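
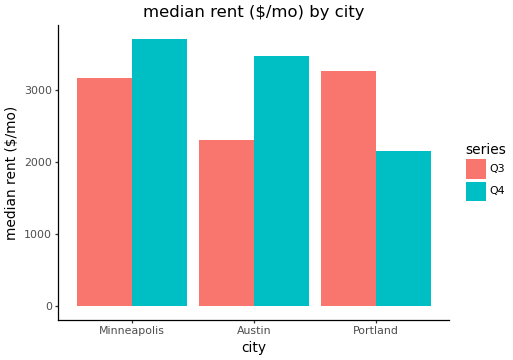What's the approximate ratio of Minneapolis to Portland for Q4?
≈ 1.75×

Minneapolis ≈ 3500, Portland ≈ 2000; 3500/2000 ≈ 1.75.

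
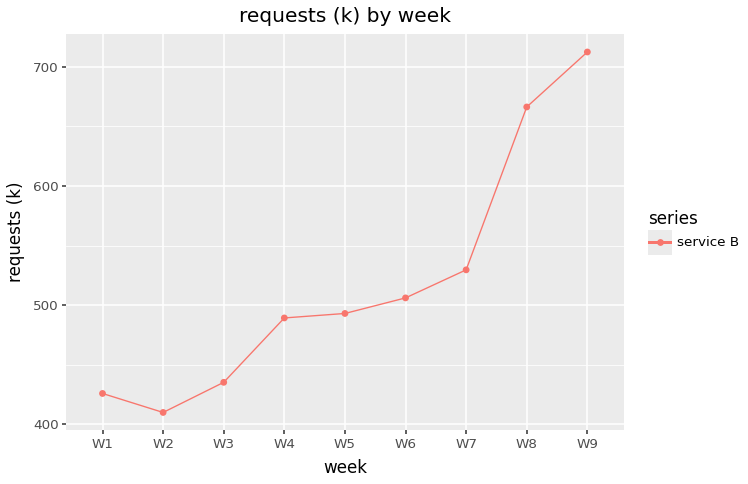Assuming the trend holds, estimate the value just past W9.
Last three: 550, 650, 700 → slope ≈ 75/step → next ≈ 775.

≈ 775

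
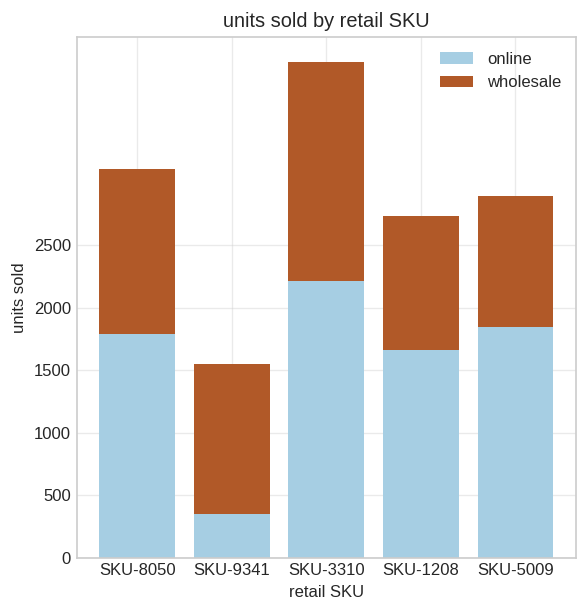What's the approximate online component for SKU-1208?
≈ 1500

online top ≈ 1500, bottom ≈ 0; segment ≈ 1500.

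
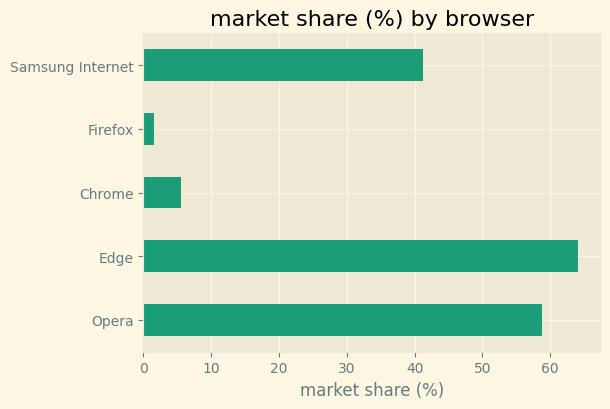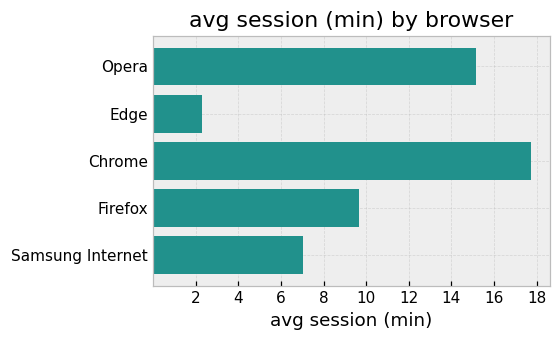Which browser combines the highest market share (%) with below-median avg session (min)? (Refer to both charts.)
Chart 2 median avg session (min) ≈ 10; below-median browsers: Edge, Samsung Internet. Among those, Edge has the highest market share (%) (≈ 60).

Edge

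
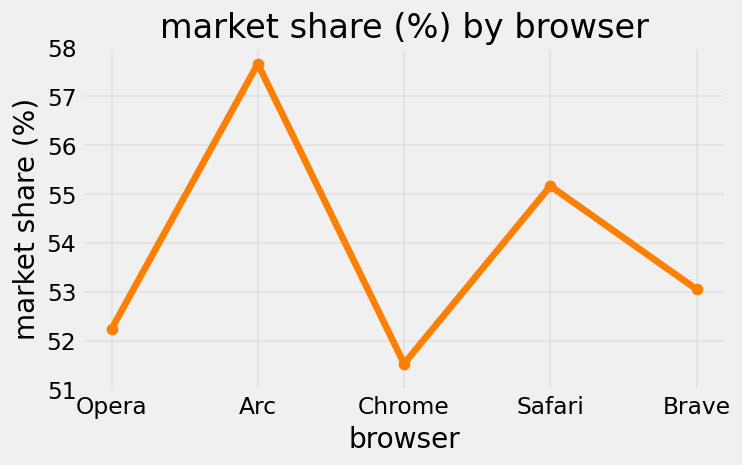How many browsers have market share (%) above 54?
Above 54: Arc, Safari.

2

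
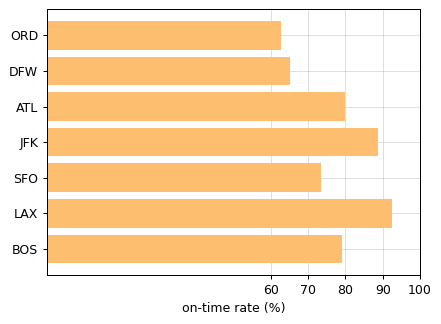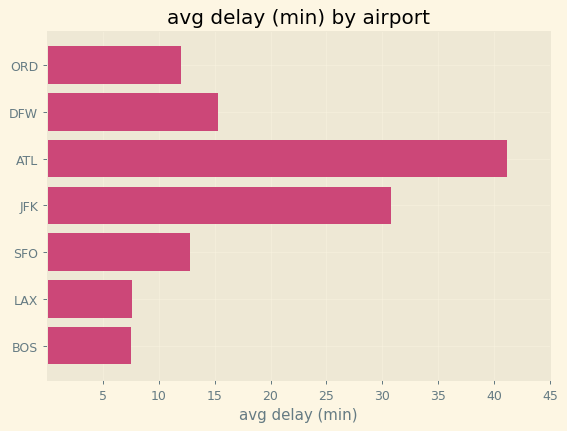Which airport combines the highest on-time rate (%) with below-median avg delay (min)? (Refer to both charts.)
Chart 2 median avg delay (min) ≈ 15; below-median airports: ORD, LAX, BOS. Among those, LAX has the highest on-time rate (%) (≈ 90).

LAX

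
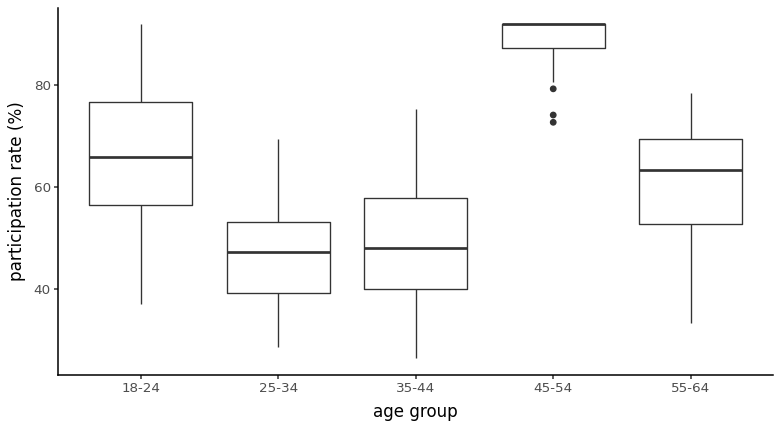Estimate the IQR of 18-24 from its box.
≈ 20

Q3 ≈ 75, Q1 ≈ 55; IQR ≈ 20.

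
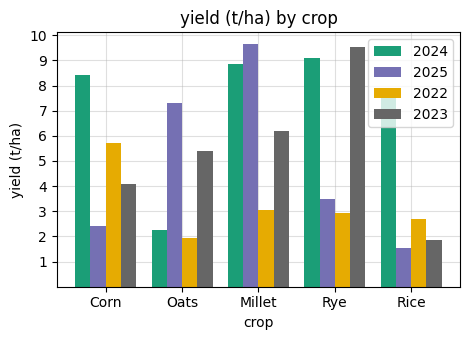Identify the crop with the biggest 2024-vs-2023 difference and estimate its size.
Rice: 2024 ≈ 8, 2023 ≈ 2 → gap ≈ 6. Next-largest (Corn) is only ≈ 4.

Rice, ≈ 6 t/ha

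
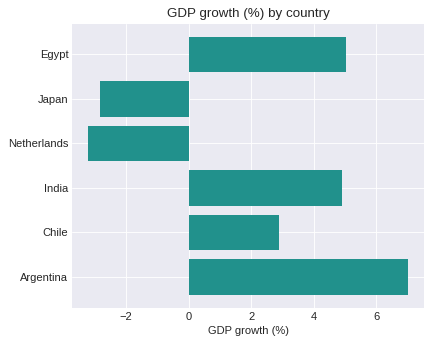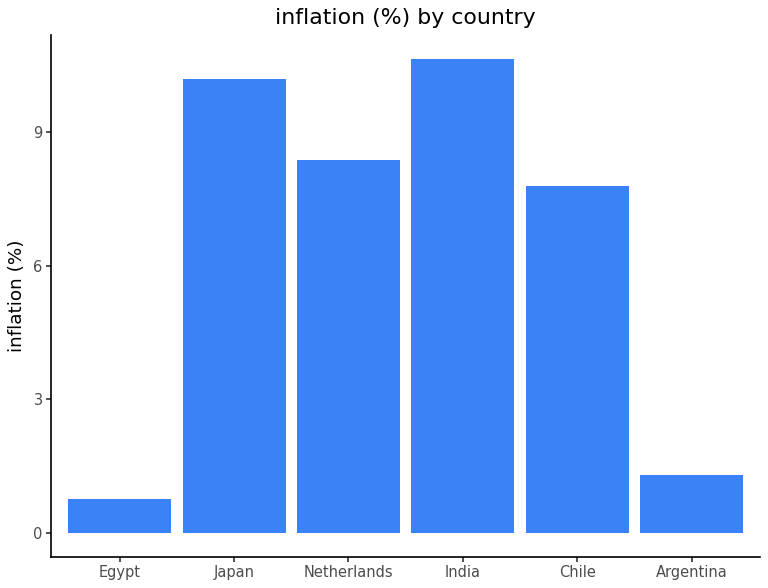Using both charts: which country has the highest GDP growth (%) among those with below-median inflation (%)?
Argentina

Chart 2 median inflation (%) ≈ 8; below-median countries: Egypt, Chile, Argentina. Among those, Argentina has the highest GDP growth (%) (≈ 7).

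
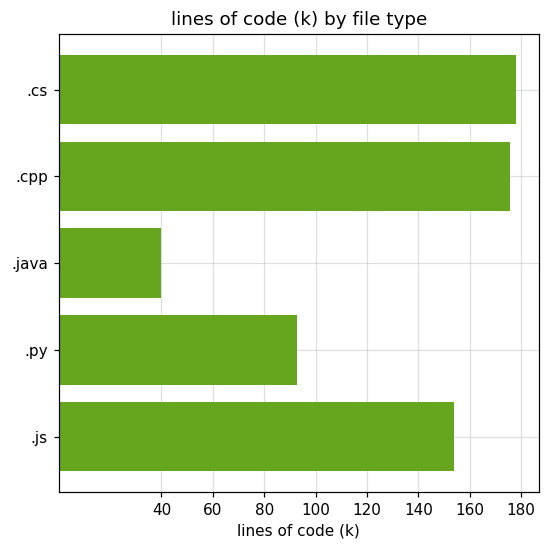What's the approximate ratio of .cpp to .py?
≈ 1.8×

.cpp ≈ 180, .py ≈ 100; 180/100 ≈ 1.8.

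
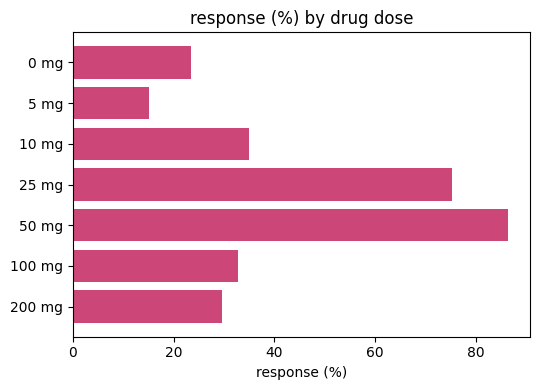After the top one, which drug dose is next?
25 mg

Top 3: 50 mg ≈ 90, 25 mg ≈ 80, 10 mg ≈ 30.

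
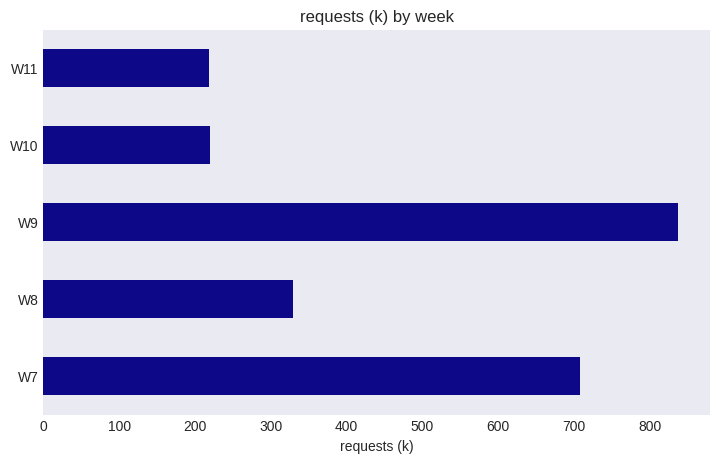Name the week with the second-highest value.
Top 3: W9 ≈ 800, W7 ≈ 700, W8 ≈ 300.

W7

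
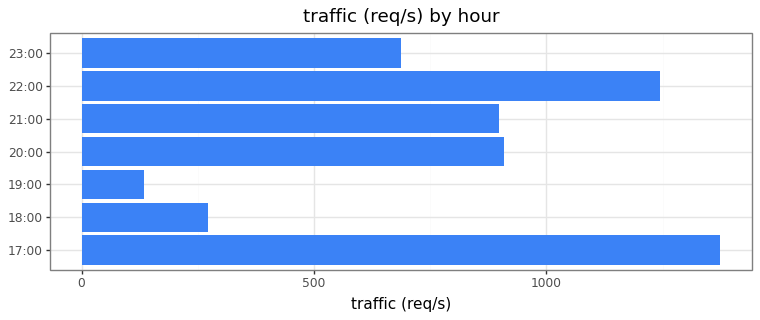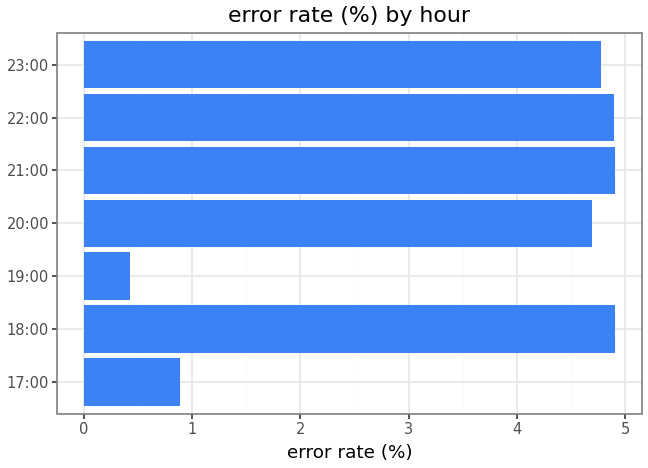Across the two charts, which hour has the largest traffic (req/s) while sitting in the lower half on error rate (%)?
17:00

Chart 2 median error rate (%) ≈ 5; below-median hours: 17:00, 19:00, 20:00. Among those, 17:00 has the highest traffic (req/s) (≈ 1400).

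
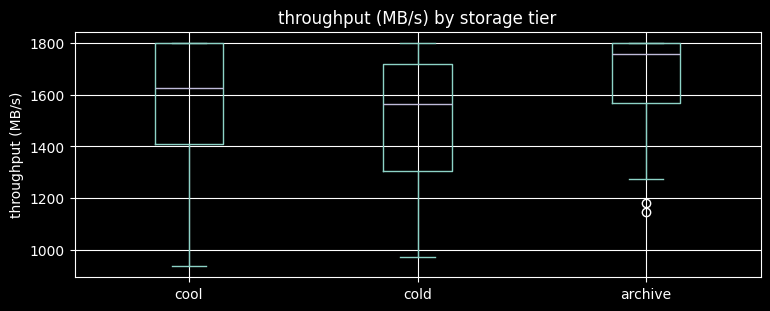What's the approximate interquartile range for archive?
≈ 240

Q3 ≈ 1800, Q1 ≈ 1560; IQR ≈ 240.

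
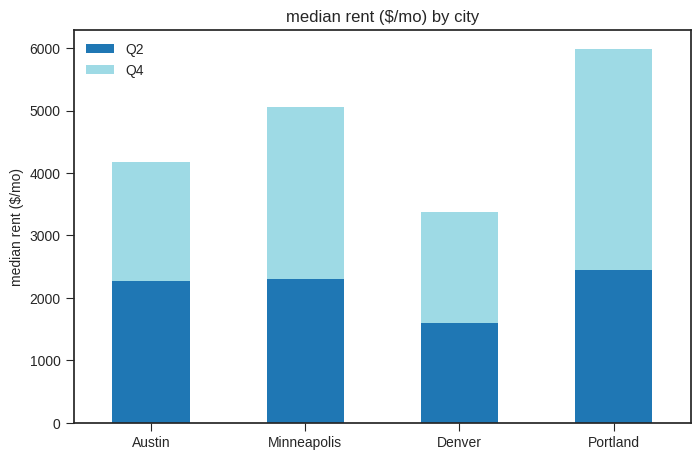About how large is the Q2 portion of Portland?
Q2 top ≈ 2500, bottom ≈ 0; segment ≈ 2500.

≈ 2500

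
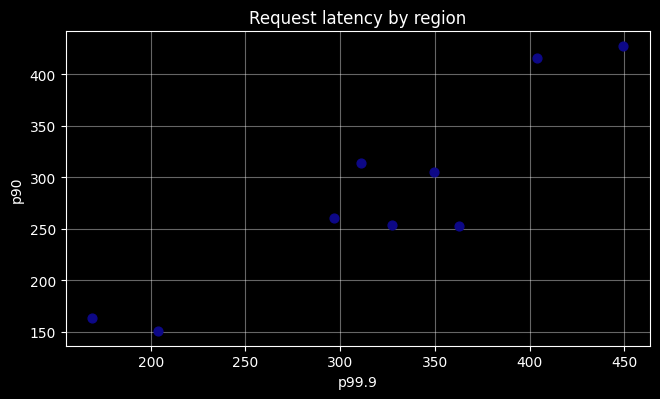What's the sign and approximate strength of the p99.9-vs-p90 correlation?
positive, strong

Points are positively correlated; strong (|r| ≈ 0.9).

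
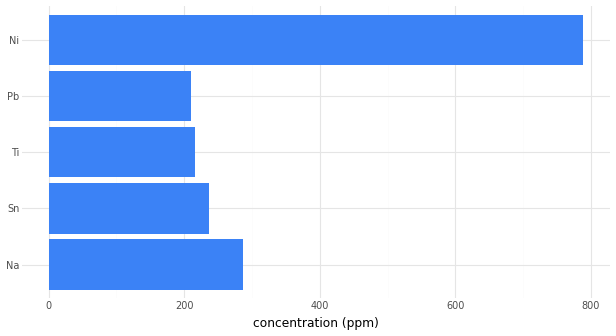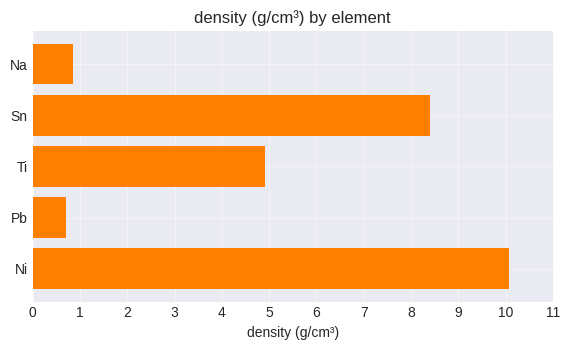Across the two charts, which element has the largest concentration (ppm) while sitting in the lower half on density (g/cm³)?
Na

Chart 2 median density (g/cm³) ≈ 5; below-median elements: Na, Pb. Among those, Na has the highest concentration (ppm) (≈ 300).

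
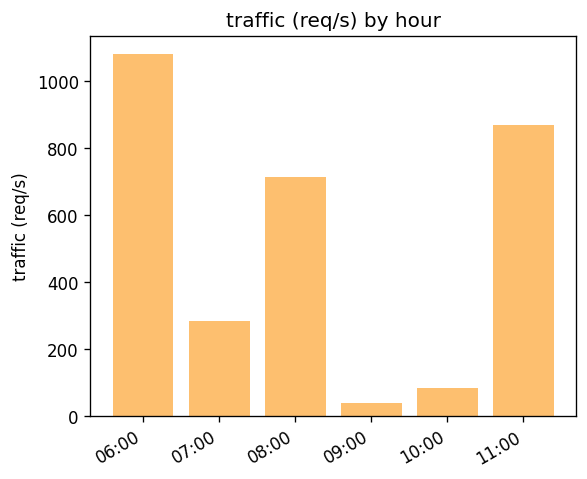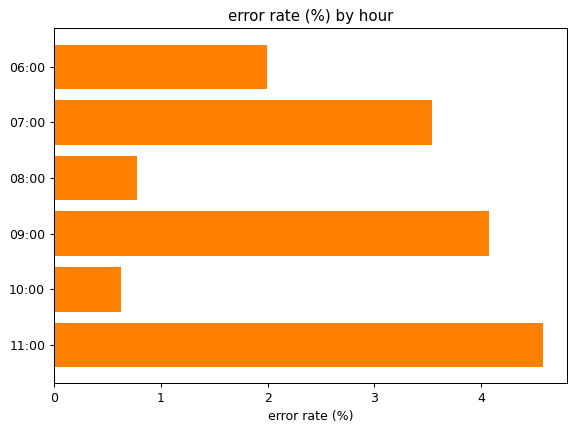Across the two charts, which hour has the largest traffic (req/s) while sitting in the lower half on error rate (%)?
06:00

Chart 2 median error rate (%) ≈ 3; below-median hours: 06:00, 08:00, 10:00. Among those, 06:00 has the highest traffic (req/s) (≈ 1100).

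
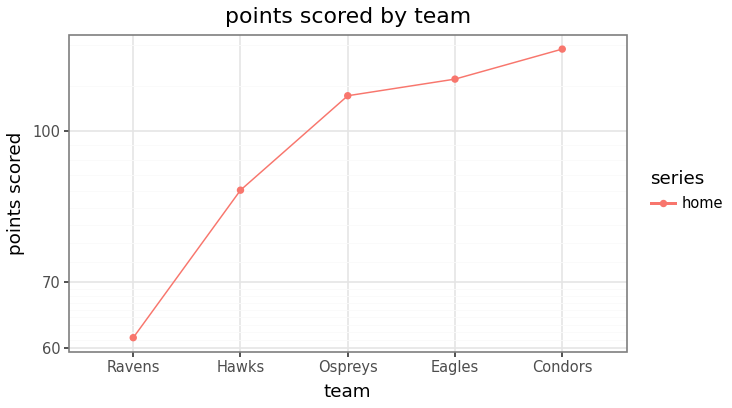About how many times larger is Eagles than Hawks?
Eagles ≈ 115, Hawks ≈ 85; 115/85 ≈ 1.35.

≈ 1.35×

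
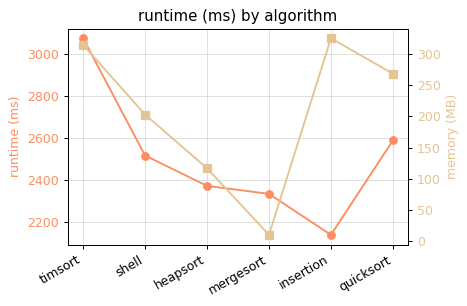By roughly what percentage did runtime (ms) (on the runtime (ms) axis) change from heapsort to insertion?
≈ -12.5%

heapsort ≈ 2400, insertion ≈ 2100; (2100 − 2400) / 2400 ≈ -12.5%.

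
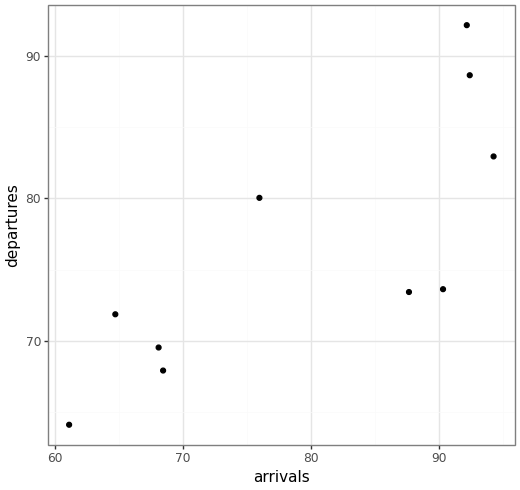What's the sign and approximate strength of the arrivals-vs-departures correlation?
Points are positively correlated; strong (|r| ≈ 0.8).

positive, strong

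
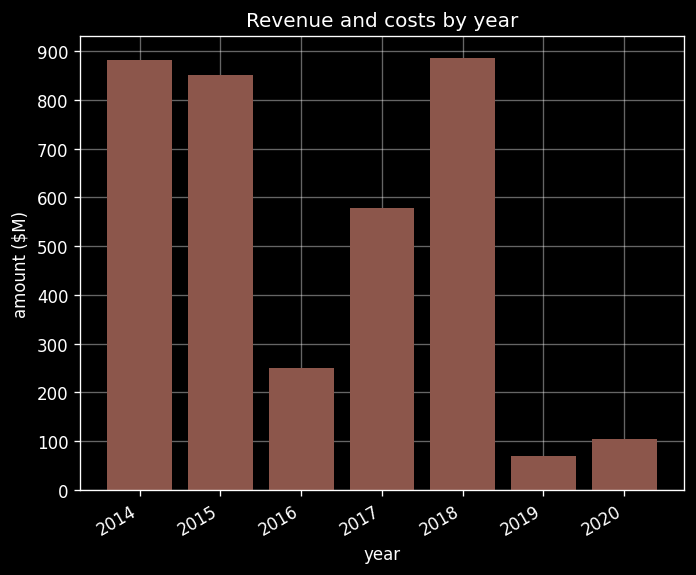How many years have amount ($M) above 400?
4

Above 400: 2014, 2015, 2017, 2018.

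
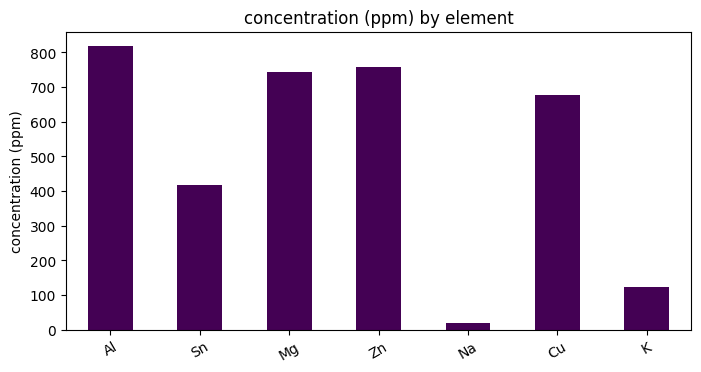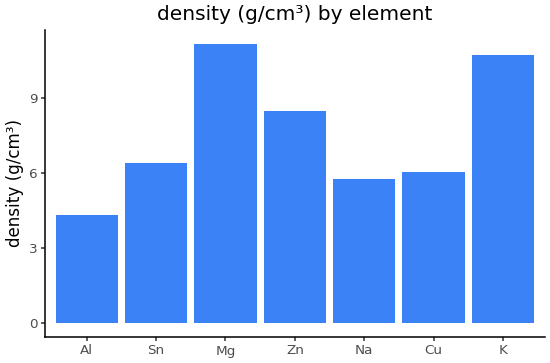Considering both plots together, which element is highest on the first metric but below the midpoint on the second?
Al

Chart 2 median density (g/cm³) ≈ 6; below-median elements: Al, Na, Cu. Among those, Al has the highest concentration (ppm) (≈ 800).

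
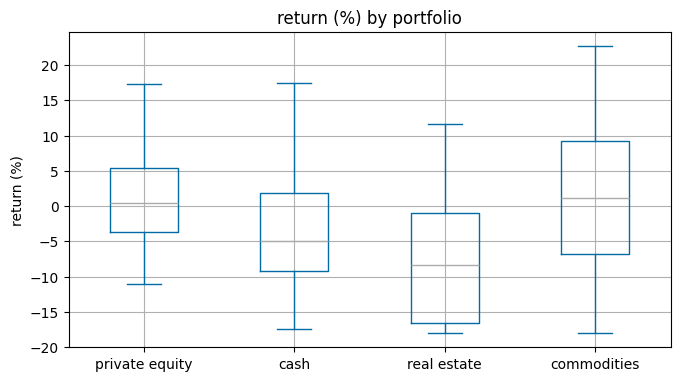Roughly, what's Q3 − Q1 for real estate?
≈ 16

Q3 ≈ -1, Q1 ≈ -17; IQR ≈ 16.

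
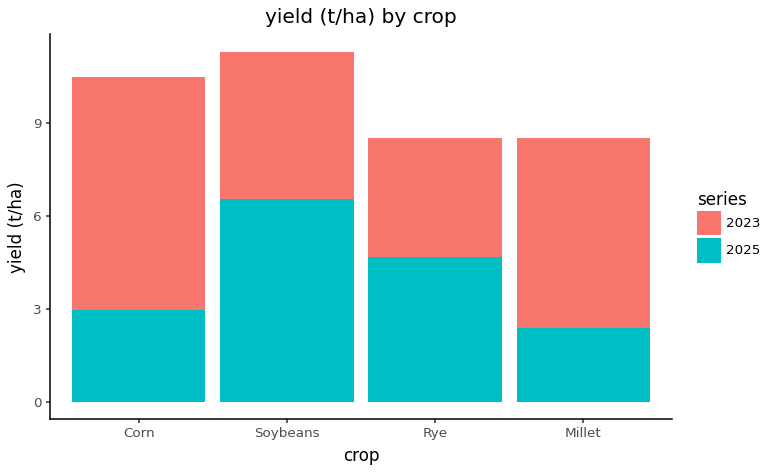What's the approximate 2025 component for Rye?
2025 top ≈ 5, bottom ≈ 0; segment ≈ 5.

≈ 5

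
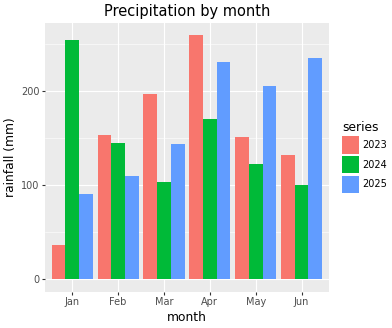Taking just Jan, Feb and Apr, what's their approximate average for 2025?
(100 + 100 + 225) / 3 ≈ 142.

≈ 142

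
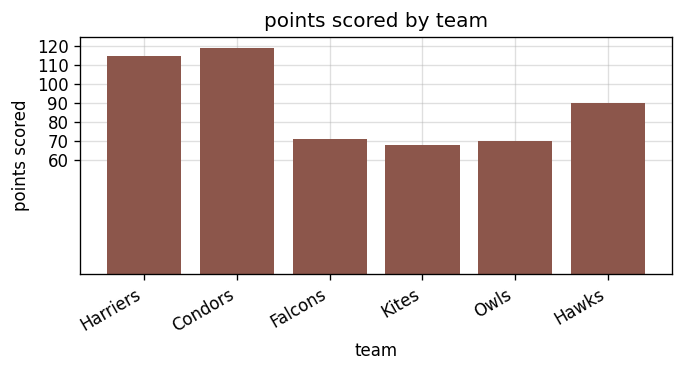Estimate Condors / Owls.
Condors ≈ 120, Owls ≈ 70; 120/70 ≈ 1.71.

≈ 1.71×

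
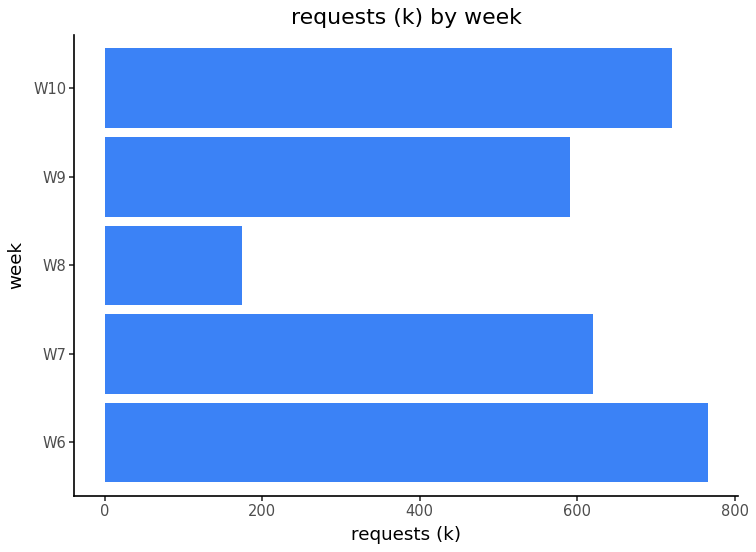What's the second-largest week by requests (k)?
Top 3: W6 ≈ 800, W10 ≈ 700, W7 ≈ 600.

W10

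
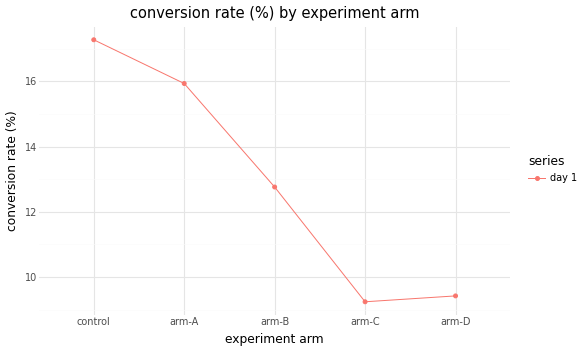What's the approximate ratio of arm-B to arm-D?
arm-B ≈ 13, arm-D ≈ 9; 13/9 ≈ 1.44.

≈ 1.44×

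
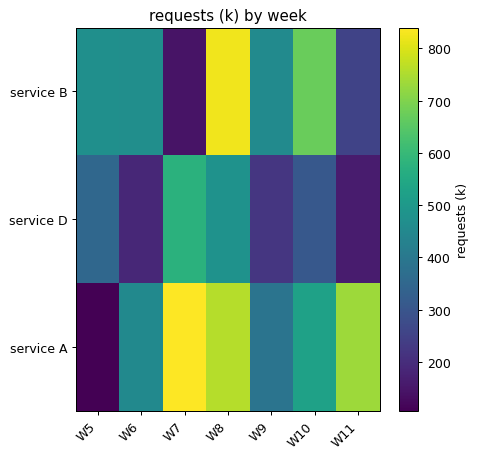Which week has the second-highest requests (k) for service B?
W10

Top 3 for service B: W8 ≈ 800, W10 ≈ 700, W5 ≈ 500.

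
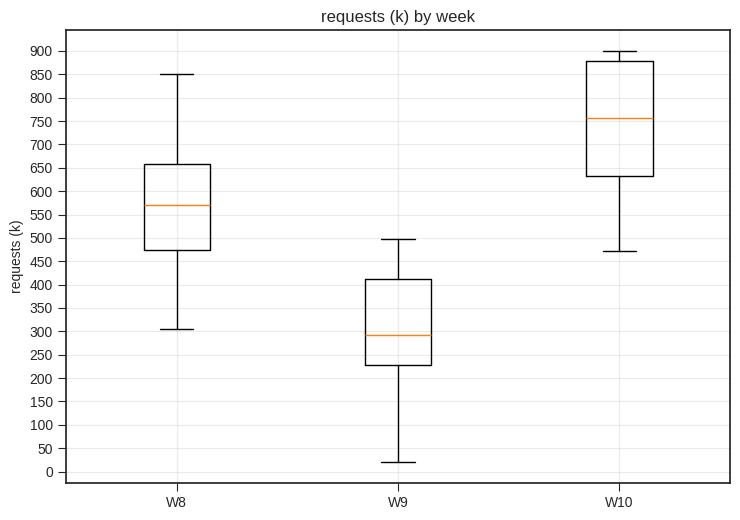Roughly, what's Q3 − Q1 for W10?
Q3 ≈ 900, Q1 ≈ 650; IQR ≈ 250.

≈ 250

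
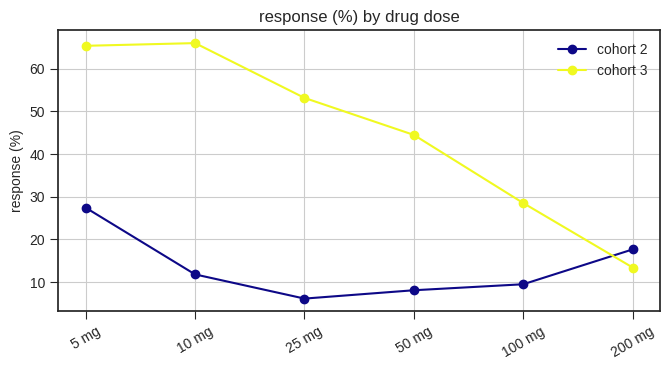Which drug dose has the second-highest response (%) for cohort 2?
Top 3 for cohort 2: 5 mg ≈ 25, 200 mg ≈ 20, 10 mg ≈ 10.

200 mg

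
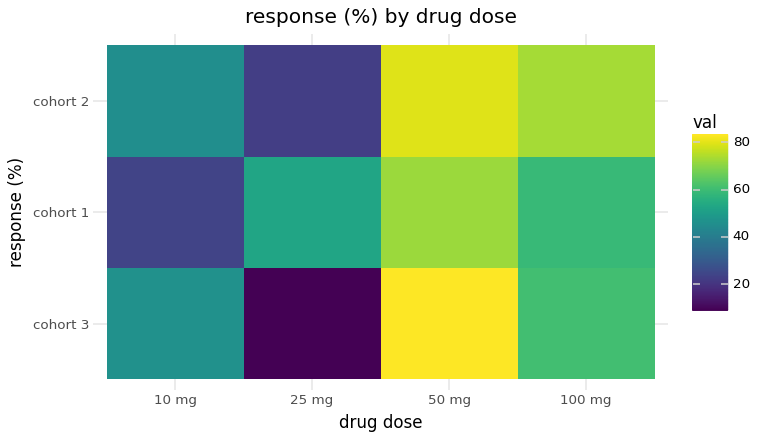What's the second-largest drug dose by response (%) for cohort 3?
100 mg

Top 3 for cohort 3: 50 mg ≈ 80, 100 mg ≈ 60, 10 mg ≈ 50.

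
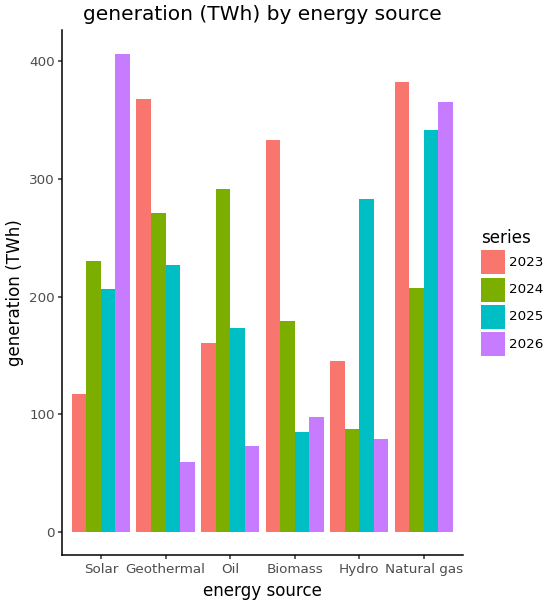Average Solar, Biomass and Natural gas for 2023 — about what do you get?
≈ 283

(100 + 350 + 400) / 3 ≈ 283.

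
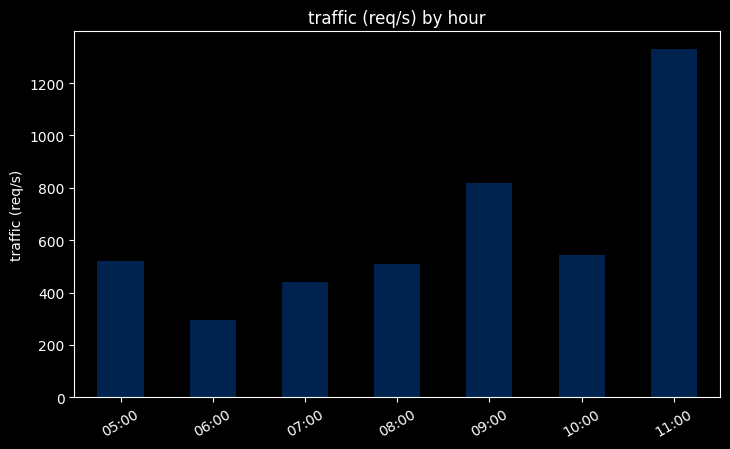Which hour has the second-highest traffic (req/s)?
09:00

Top 3: 11:00 ≈ 1400, 09:00 ≈ 800, 10:00 ≈ 600.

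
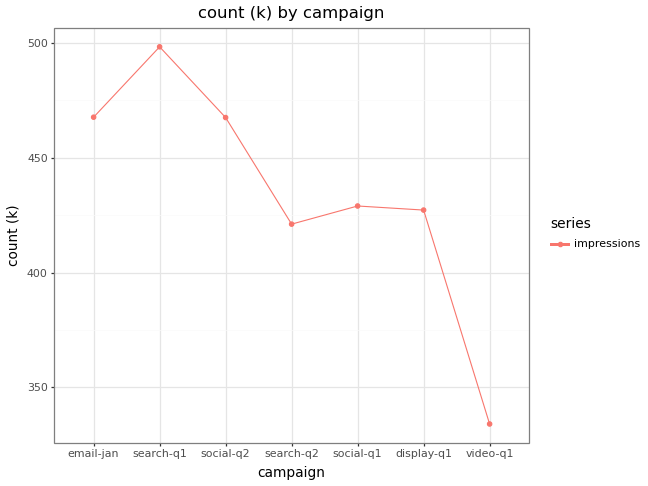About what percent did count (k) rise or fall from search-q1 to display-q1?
search-q1 ≈ 500, display-q1 ≈ 420; (420 − 500) / 500 ≈ -16%.

≈ -16%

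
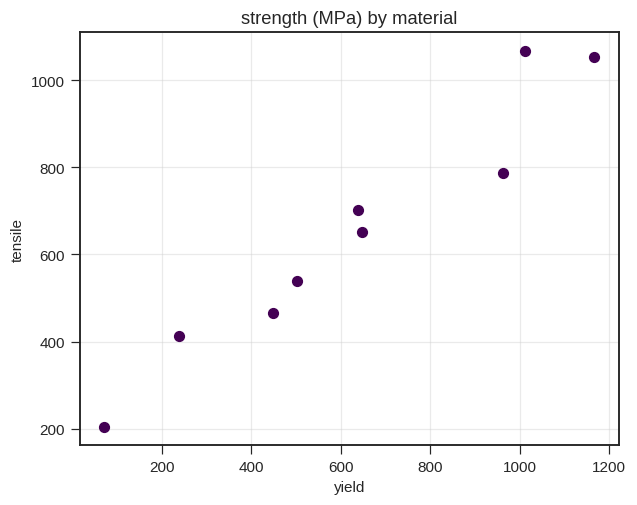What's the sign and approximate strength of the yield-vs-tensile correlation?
positive, strong

Points are positively correlated; strong (|r| ≈ 1.0).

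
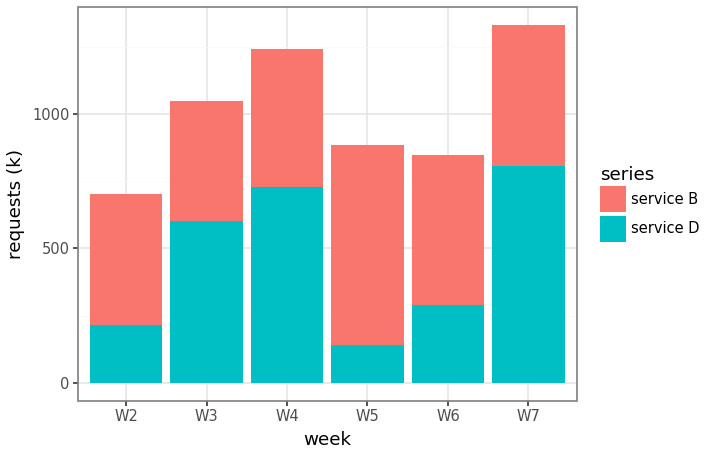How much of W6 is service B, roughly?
≈ 600

service B top ≈ 800, bottom ≈ 200; segment ≈ 600.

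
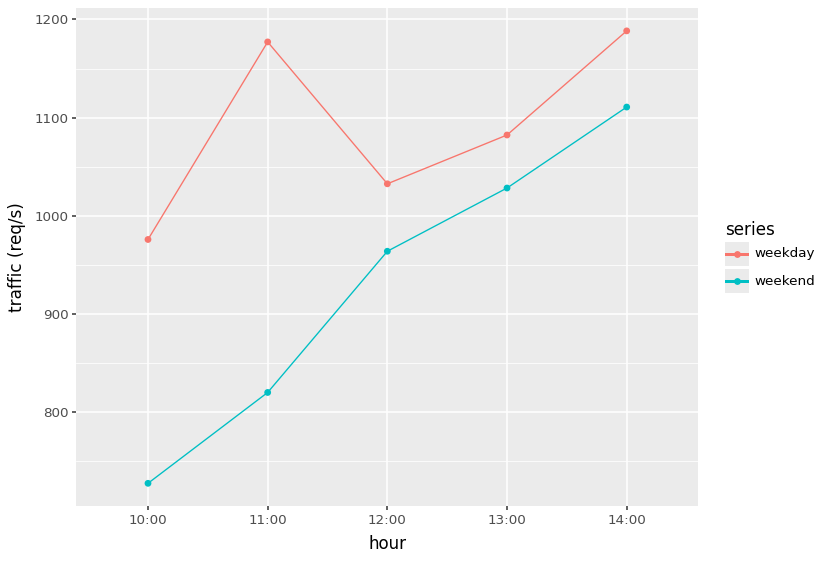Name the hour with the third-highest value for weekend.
Top 4 for weekend: 14:00 ≈ 1100, 13:00 ≈ 1050, 12:00 ≈ 950, 11:00 ≈ 800.

12:00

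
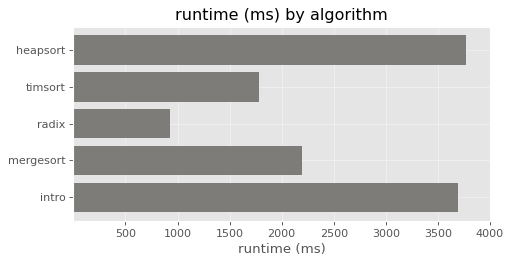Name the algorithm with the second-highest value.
Top 3: heapsort ≈ 4000, intro ≈ 3500, mergesort ≈ 2000.

intro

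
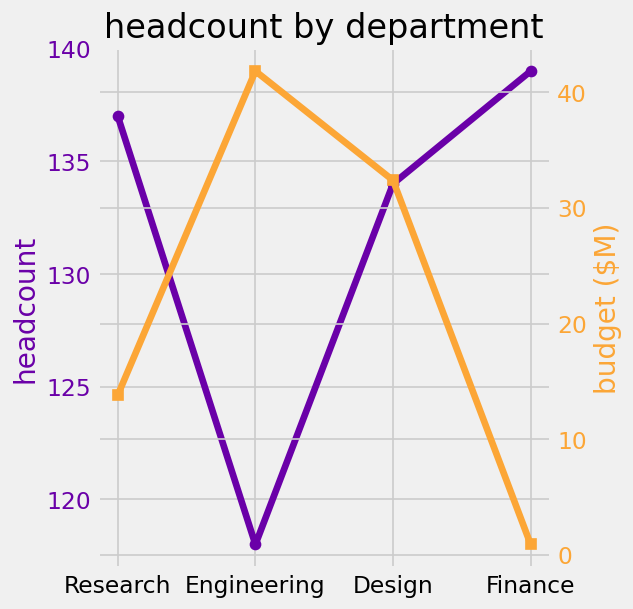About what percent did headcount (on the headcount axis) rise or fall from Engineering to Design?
≈ +13.6%

Engineering ≈ 118, Design ≈ 134; (134 − 118) / 118 ≈ +13.6%.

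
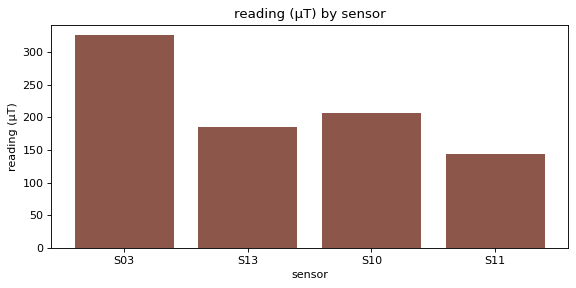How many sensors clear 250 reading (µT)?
Above 250: S03.

1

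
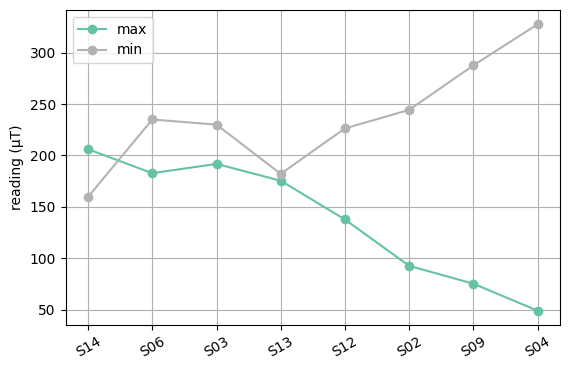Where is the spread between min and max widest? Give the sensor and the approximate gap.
S04: min ≈ 325, max ≈ 50 → gap ≈ 275. Next-largest (S09) is only ≈ 225.

S04, ≈ 275 µT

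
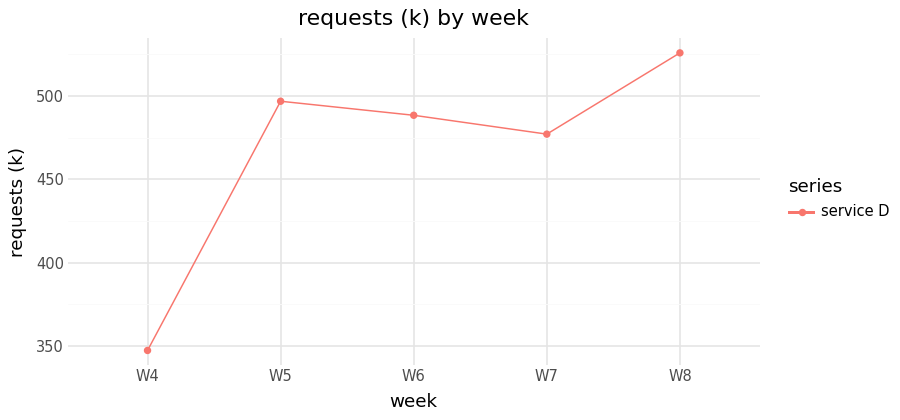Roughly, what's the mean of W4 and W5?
≈ 420

(340 + 500) / 2 ≈ 420.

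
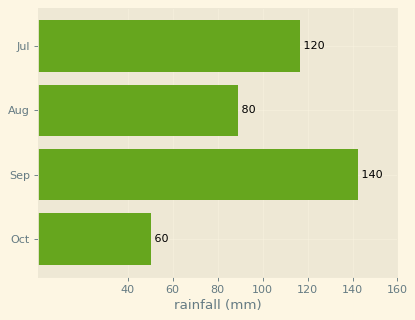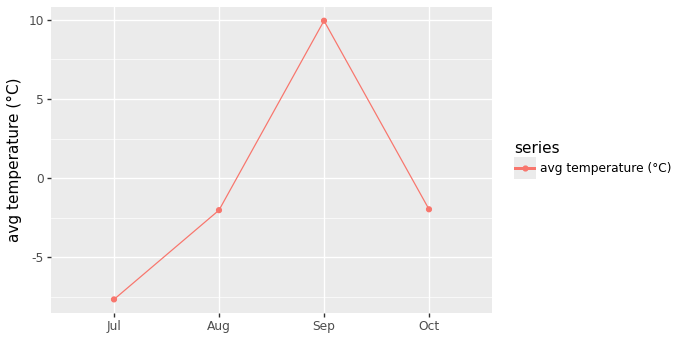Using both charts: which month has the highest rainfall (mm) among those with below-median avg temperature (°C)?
Jul

Chart 2 median avg temperature (°C) ≈ -2; below-median months: Jul, Aug. Among those, Jul has the highest rainfall (mm) (≈ 120).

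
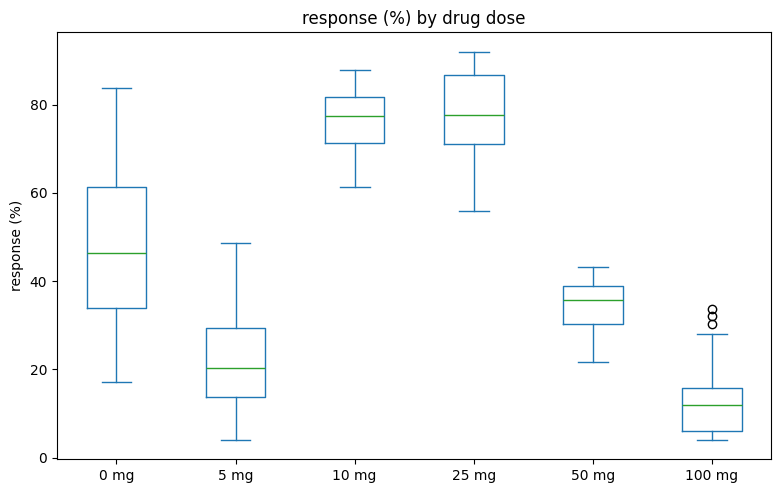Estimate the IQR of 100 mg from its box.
Q3 ≈ 20, Q1 ≈ 10; IQR ≈ 10.

≈ 10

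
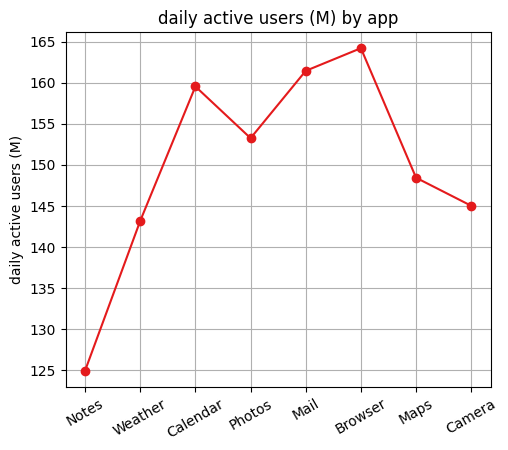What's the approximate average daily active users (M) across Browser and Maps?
(165 + 150) / 2 ≈ 158.

≈ 158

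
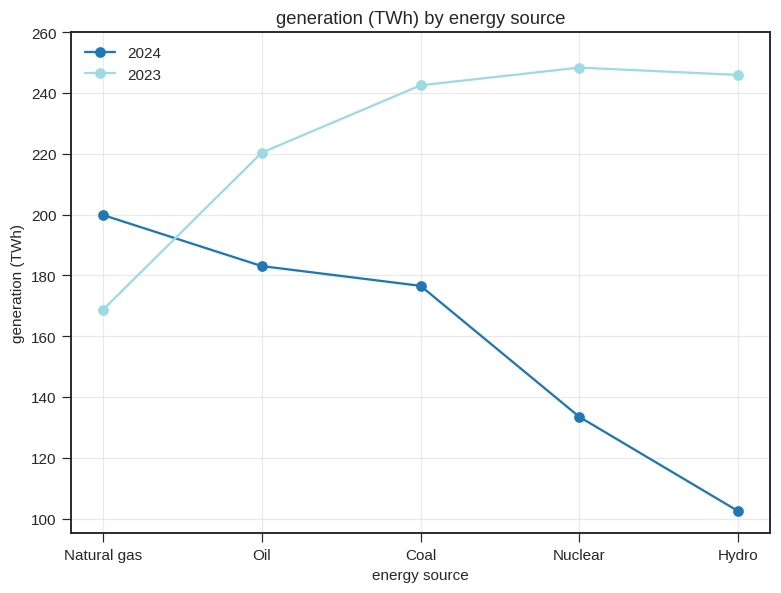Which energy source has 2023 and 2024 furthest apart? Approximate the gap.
Hydro: 2023 ≈ 240, 2024 ≈ 100 → gap ≈ 140. Next-largest (Nuclear) is only ≈ 100.

Hydro, ≈ 140 TWh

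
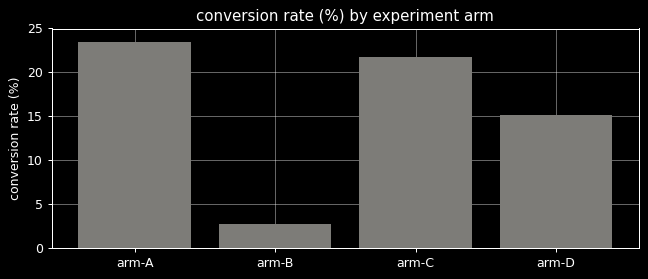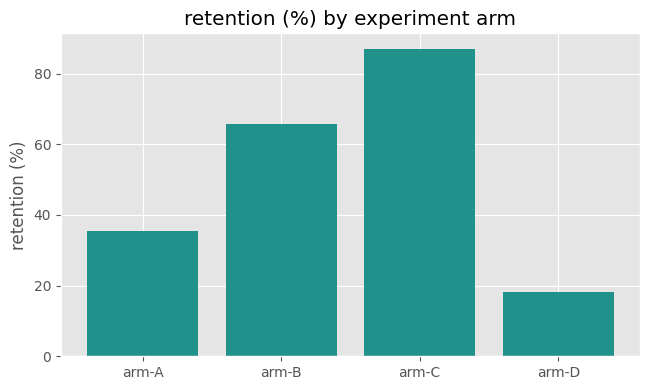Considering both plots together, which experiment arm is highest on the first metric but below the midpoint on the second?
Chart 2 median retention (%) ≈ 50; below-median experiment arms: arm-A, arm-D. Among those, arm-A has the highest conversion rate (%) (≈ 25).

arm-A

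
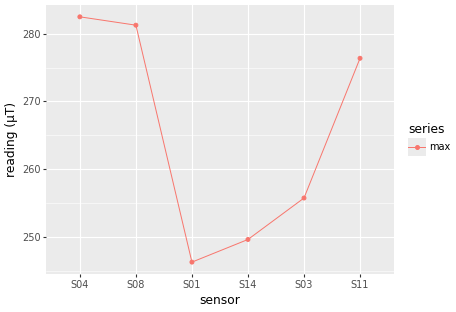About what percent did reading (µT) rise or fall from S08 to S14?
≈ -10.7%

S08 ≈ 280, S14 ≈ 250; (250 − 280) / 280 ≈ -10.7%.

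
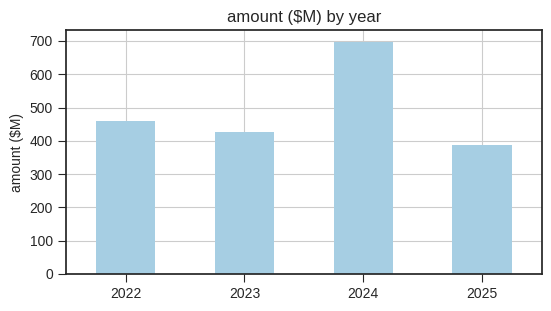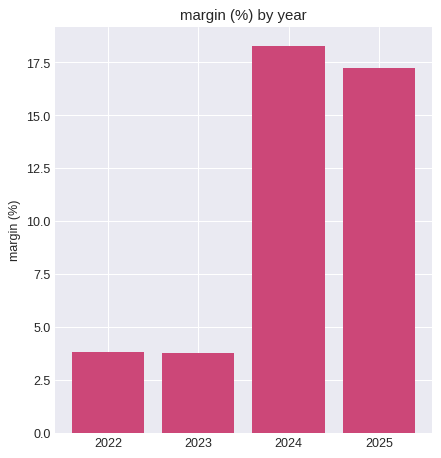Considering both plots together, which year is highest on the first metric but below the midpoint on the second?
2022

Chart 2 median margin (%) ≈ 10; below-median years: 2022, 2023. Among those, 2022 has the highest amount ($M) (≈ 500).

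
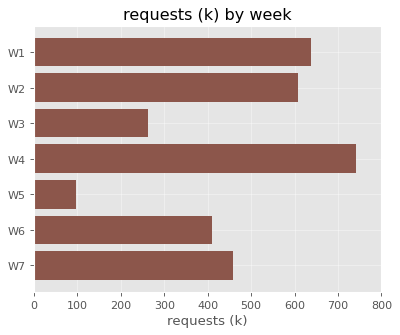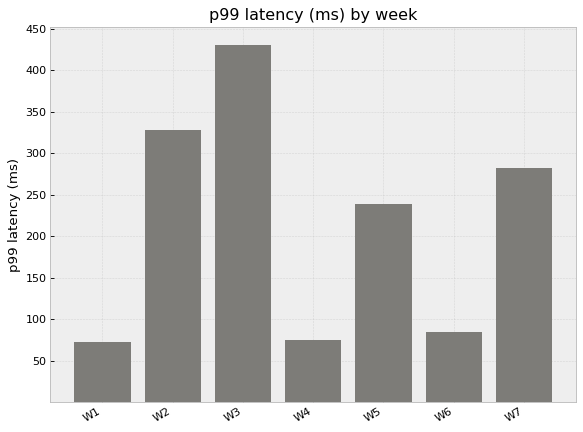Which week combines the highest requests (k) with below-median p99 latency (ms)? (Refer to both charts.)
Chart 2 median p99 latency (ms) ≈ 250; below-median weeks: W1, W4, W6. Among those, W4 has the highest requests (k) (≈ 700).

W4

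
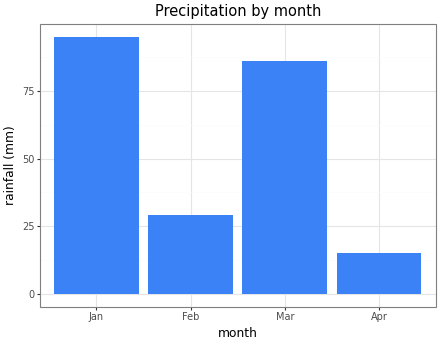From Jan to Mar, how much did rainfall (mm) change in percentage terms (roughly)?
≈ -10%

Jan ≈ 100, Mar ≈ 90; (90 − 100) / 100 ≈ -10%.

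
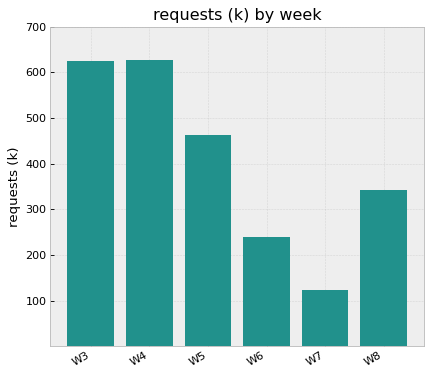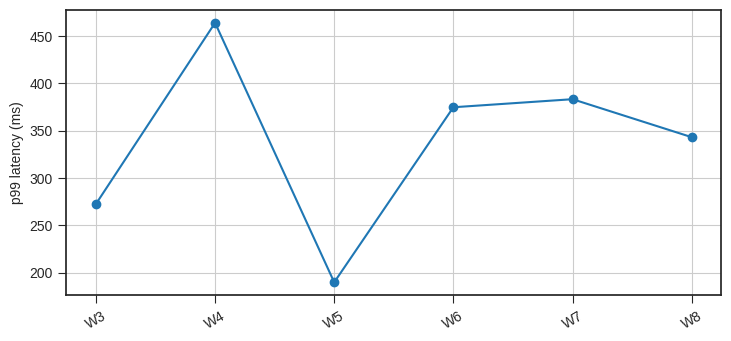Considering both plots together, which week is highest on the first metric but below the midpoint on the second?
Chart 2 median p99 latency (ms) ≈ 350; below-median weeks: W3, W5, W8. Among those, W3 has the highest requests (k) (≈ 600).

W3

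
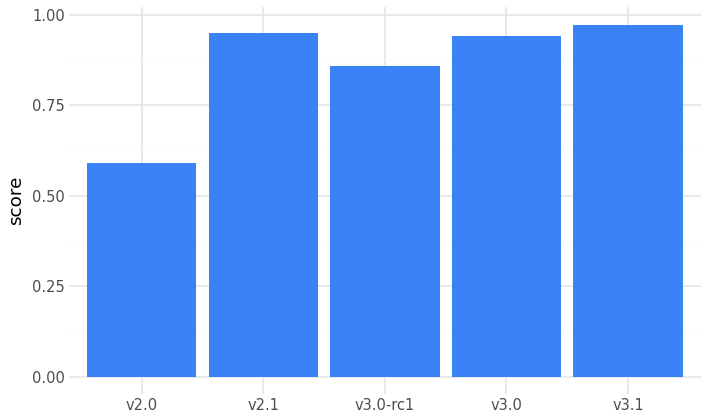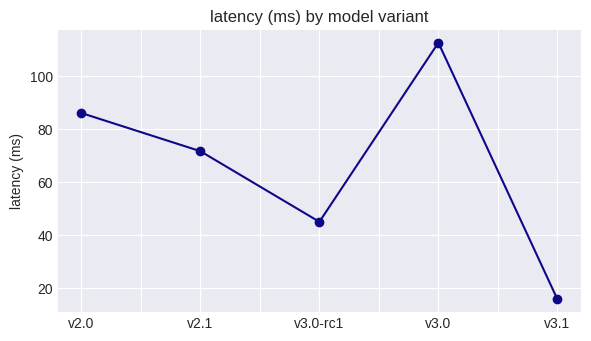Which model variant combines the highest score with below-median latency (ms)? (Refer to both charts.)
Chart 2 median latency (ms) ≈ 80; below-median model variants: v3.0-rc1, v3.1. Among those, v3.1 has the highest score (≈ 1).

v3.1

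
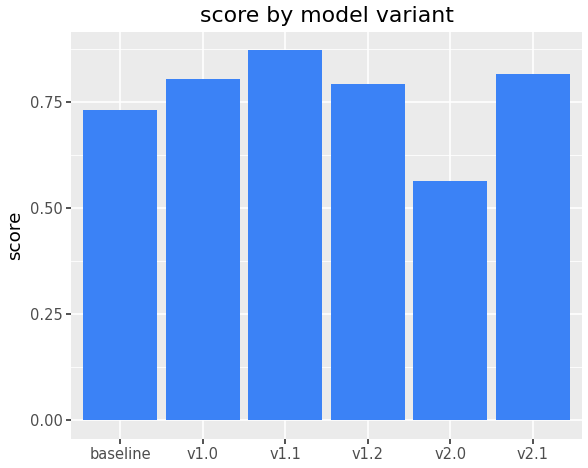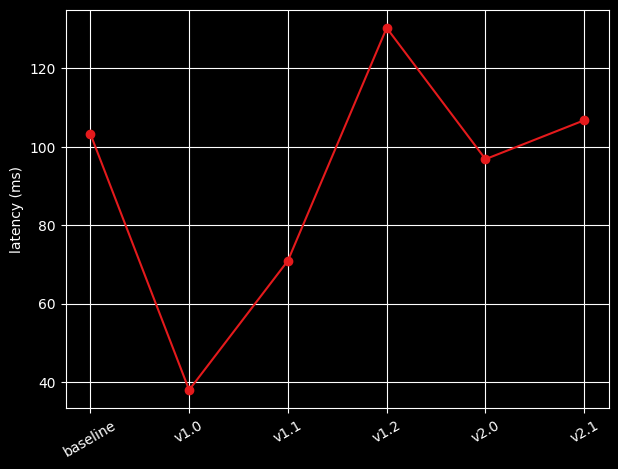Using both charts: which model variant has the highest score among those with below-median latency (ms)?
Chart 2 median latency (ms) ≈ 100; below-median model variants: v1.0, v1.1, v2.0. Among those, v1.1 has the highest score (≈ 0.9).

v1.1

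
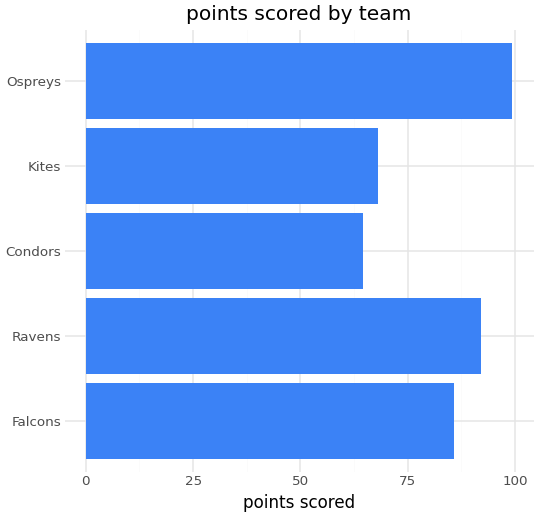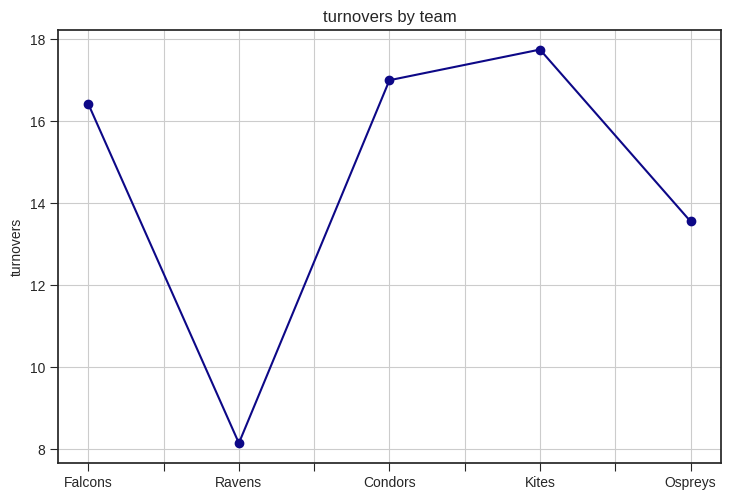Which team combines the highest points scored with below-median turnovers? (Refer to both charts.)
Chart 2 median turnovers ≈ 16; below-median teams: Ravens, Ospreys. Among those, Ospreys has the highest points scored (≈ 100).

Ospreys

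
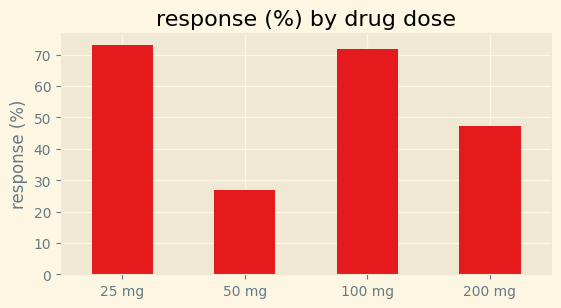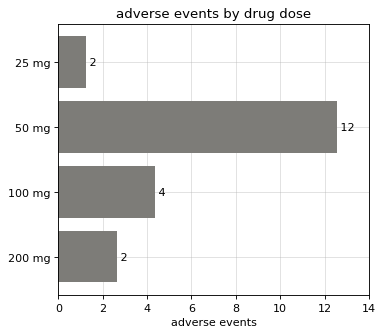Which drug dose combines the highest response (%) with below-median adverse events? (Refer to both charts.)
Chart 2 median adverse events ≈ 4; below-median drug doses: 25 mg, 200 mg. Among those, 25 mg has the highest response (%) (≈ 70).

25 mg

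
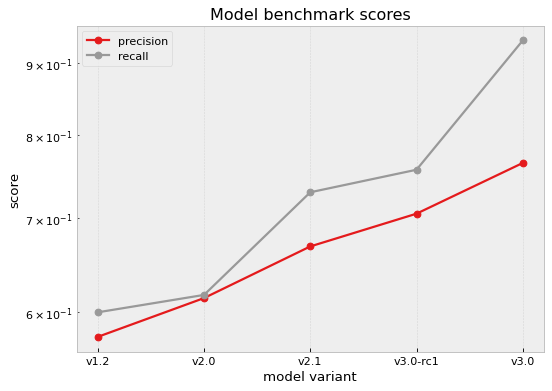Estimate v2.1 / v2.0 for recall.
v2.1 ≈ 0.75, v2.0 ≈ 0.60; 0.75/0.60 ≈ 1.25.

≈ 1.25×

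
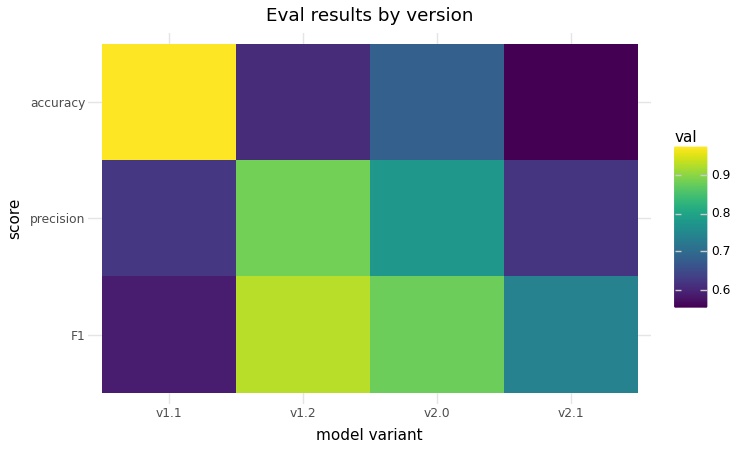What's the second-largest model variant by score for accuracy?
Top 3 for accuracy: v1.1 ≈ 0.95, v2.0 ≈ 0.70, v1.2 ≈ 0.60.

v2.0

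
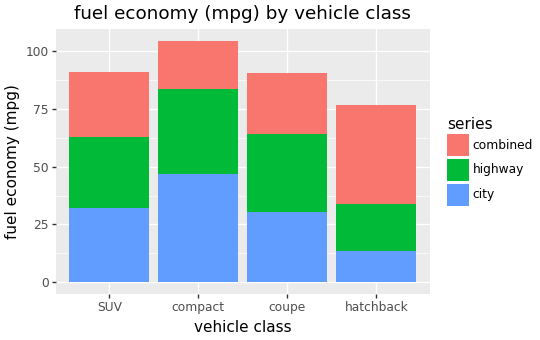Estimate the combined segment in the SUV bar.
combined top ≈ 90, bottom ≈ 60; segment ≈ 30.

≈ 30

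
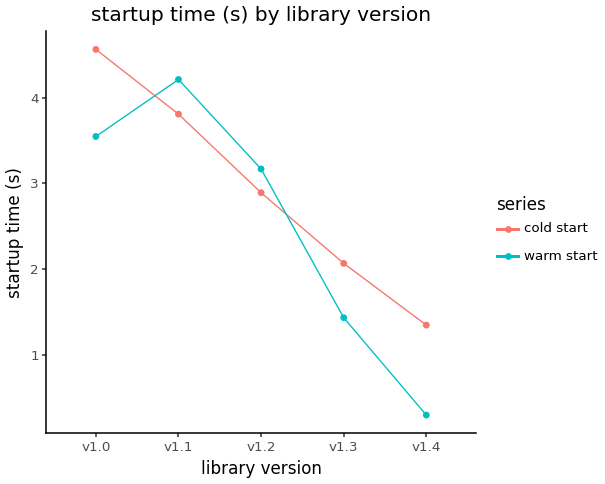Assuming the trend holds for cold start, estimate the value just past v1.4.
≈ 0.75

Last three: 3.0, 2.0, 1.5 → slope ≈ -0.75/step → next ≈ 0.75.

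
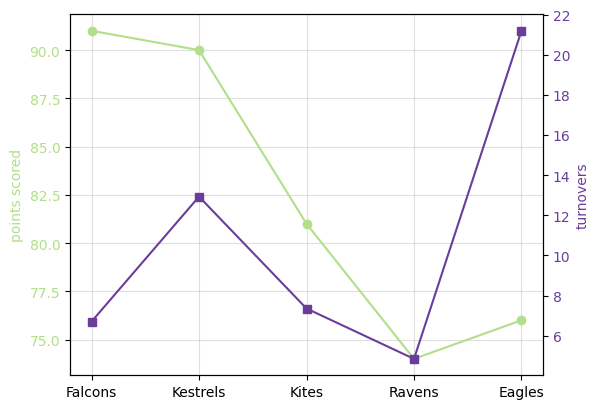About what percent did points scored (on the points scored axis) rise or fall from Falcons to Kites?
≈ -13%

Falcons ≈ 92, Kites ≈ 80; (80 − 92) / 92 ≈ -13%.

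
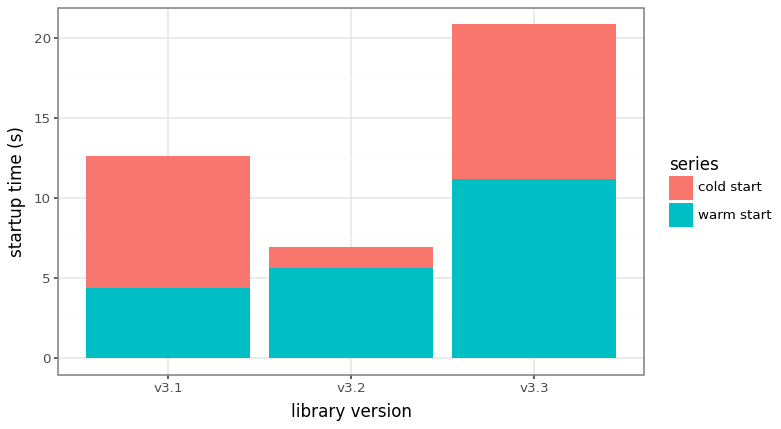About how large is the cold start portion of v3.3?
≈ 8

cold start top ≈ 20, bottom ≈ 12; segment ≈ 8.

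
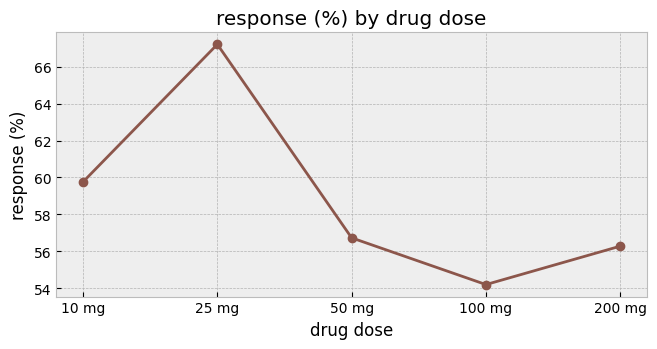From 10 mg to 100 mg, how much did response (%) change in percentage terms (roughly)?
10 mg ≈ 60, 100 mg ≈ 54; (54 − 60) / 60 ≈ -10%.

≈ -10%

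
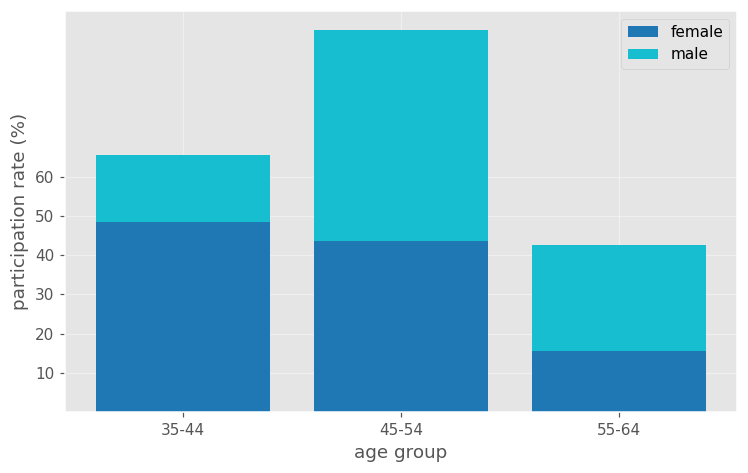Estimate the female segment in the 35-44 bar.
female top ≈ 50, bottom ≈ 0; segment ≈ 50.

≈ 50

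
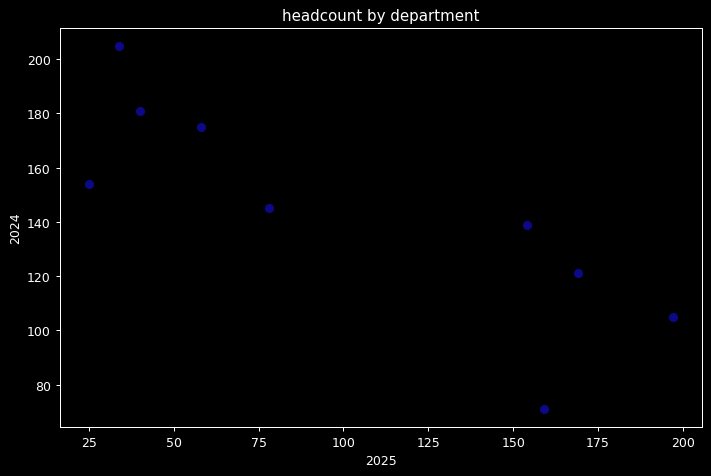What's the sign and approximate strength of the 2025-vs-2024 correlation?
Points are negatively correlated; strong (|r| ≈ 0.8).

negative, strong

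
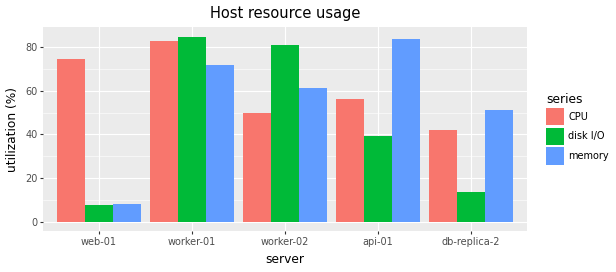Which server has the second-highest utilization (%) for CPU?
Top 3 for CPU: worker-01 ≈ 80, web-01 ≈ 70, api-01 ≈ 60.

web-01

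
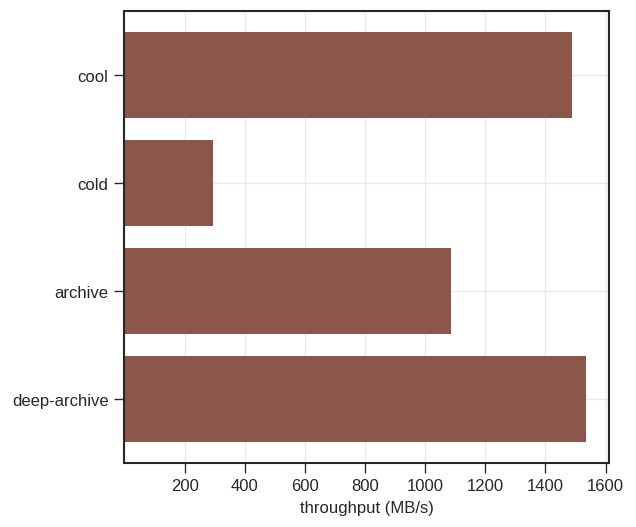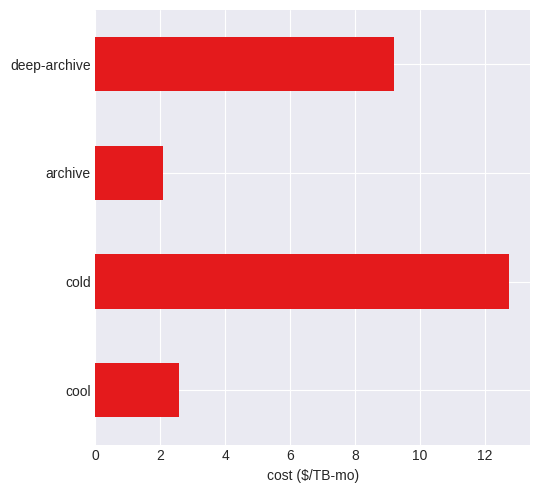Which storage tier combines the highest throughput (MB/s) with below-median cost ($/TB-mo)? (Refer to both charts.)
cool

Chart 2 median cost ($/TB-mo) ≈ 6; below-median storage tiers: cool, archive. Among those, cool has the highest throughput (MB/s) (≈ 1400).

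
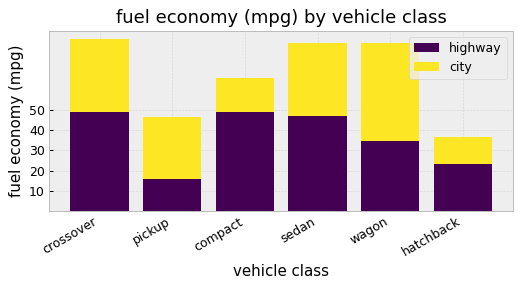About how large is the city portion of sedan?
≈ 30

city top ≈ 80, bottom ≈ 50; segment ≈ 30.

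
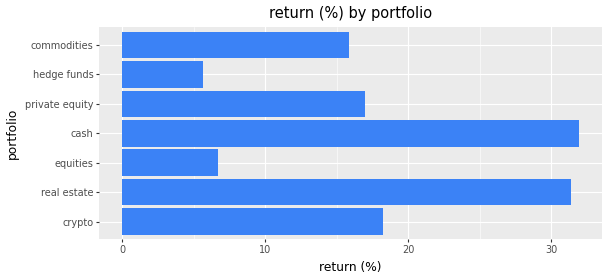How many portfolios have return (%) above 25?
Above 25: real estate, cash.

2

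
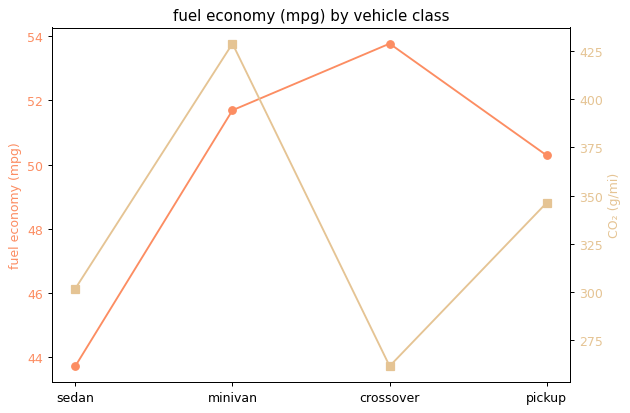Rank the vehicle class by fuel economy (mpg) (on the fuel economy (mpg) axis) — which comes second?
minivan

Top 3 (on the fuel economy (mpg) axis): crossover ≈ 54, minivan ≈ 52, pickup ≈ 50.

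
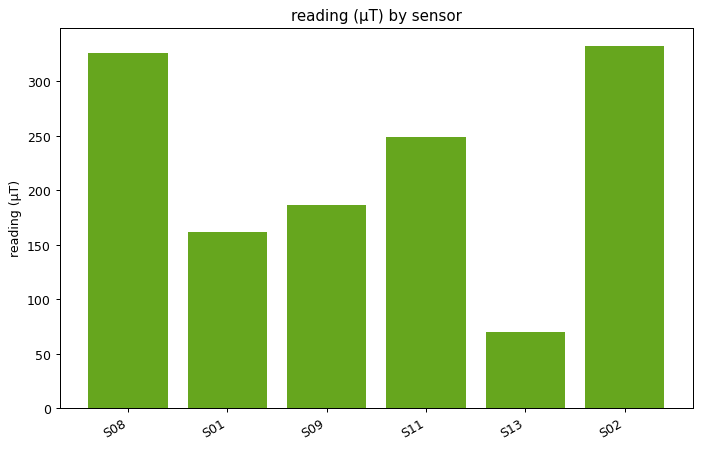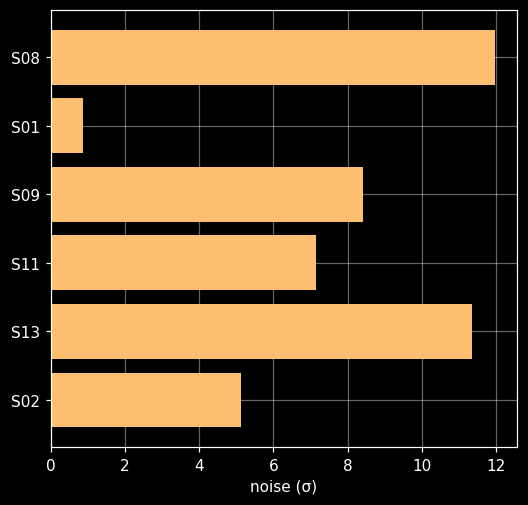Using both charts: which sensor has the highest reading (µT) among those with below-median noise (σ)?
Chart 2 median noise (σ) ≈ 8; below-median sensors: S01, S11, S02. Among those, S02 has the highest reading (µT) (≈ 350).

S02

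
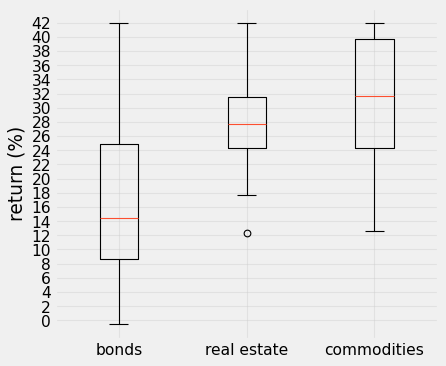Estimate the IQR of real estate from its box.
≈ 8

Q3 ≈ 32, Q1 ≈ 24; IQR ≈ 8.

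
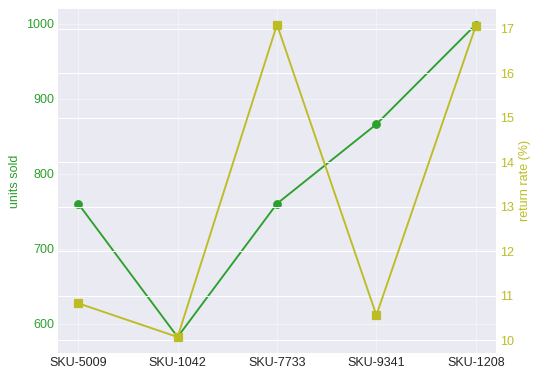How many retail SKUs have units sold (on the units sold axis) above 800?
Above 800: SKU-9341, SKU-1208.

2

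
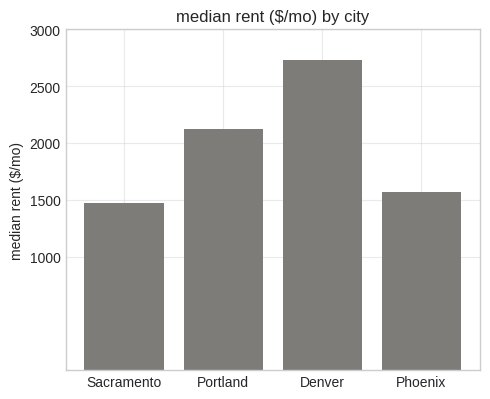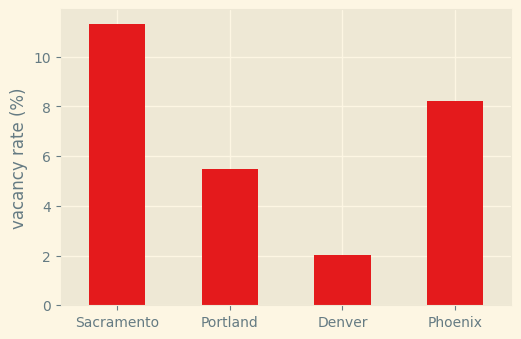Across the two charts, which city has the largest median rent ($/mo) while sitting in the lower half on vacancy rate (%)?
Chart 2 median vacancy rate (%) ≈ 6; below-median cities: Portland, Denver. Among those, Denver has the highest median rent ($/mo) (≈ 2500).

Denver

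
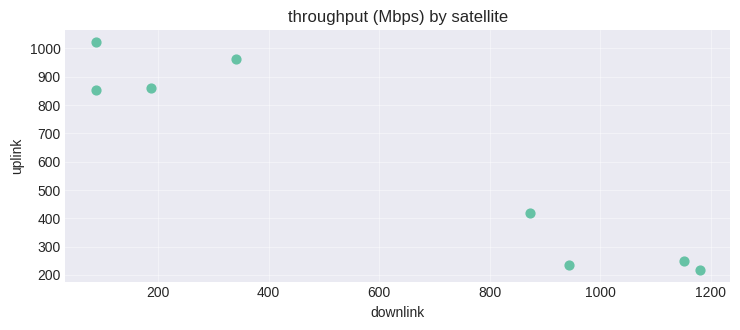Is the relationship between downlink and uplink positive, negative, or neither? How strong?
negative, strong

Points are negatively correlated; strong (|r| ≈ 1.0).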